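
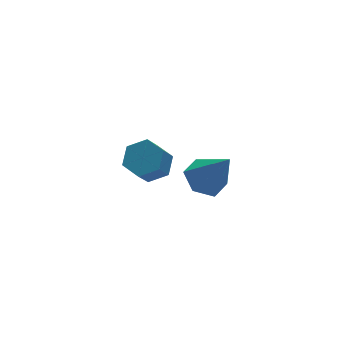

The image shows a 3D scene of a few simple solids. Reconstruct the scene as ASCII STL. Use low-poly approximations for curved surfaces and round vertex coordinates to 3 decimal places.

solid 
facet normal -0.293 0.437 -0.851
outer loop
vertex 0.349 -1.225 -2.316
vertex -0.39 -0.973 -1.932
vertex 0.311 -0.458 -1.909
endloop
endfacet
facet normal 0.996 0.002 0.089
outer loop
vertex 0.349 -1.225 -2.316
vertex 0.311 -0.458 -1.909
vertex 0.17 -1.807 -0.308
endloop
endfacet
facet normal -0.293 0.436 -0.851
outer loop
vertex 0.311 -0.458 -1.909
vertex -0.39 -0.973 -1.932
vertex -0.428 -0.205 -1.525
endloop
endfacet
facet normal 0.517 0.632 0.578
outer loop
vertex 0.311 -0.458 -1.909
vertex -0.428 -0.205 -1.525
vertex 0.17 -1.807 -0.308
endloop
endfacet
facet normal -0.292 0.436 -0.851
outer loop
vertex -0.428 -0.205 -1.525
vertex -0.39 -0.973 -1.932
vertex -1.129 -0.721 -1.549
endloop
endfacet
facet normal -0.373 0.469 0.801
outer loop
vertex -0.428 -0.205 -1.525
vertex -1.129 -0.721 -1.549
vertex 0.17 -1.807 -0.308
endloop
endfacet
facet normal -0.292 0.436 -0.851
outer loop
vertex -1.129 -0.721 -1.549
vertex -0.39 -0.973 -1.932
vertex -1.09 -1.489 -1.956
endloop
endfacet
facet normal -0.781 -0.323 0.535
outer loop
vertex -1.129 -0.721 -1.549
vertex -1.09 -1.489 -1.956
vertex 0.17 -1.807 -0.308
endloop
endfacet
facet normal -0.293 0.437 -0.850
outer loop
vertex -1.09 -1.489 -1.956
vertex -0.39 -0.973 -1.932
vertex -0.351 -1.741 -2.34
endloop
endfacet
facet normal -0.301 -0.953 0.046
outer loop
vertex -1.09 -1.489 -1.956
vertex -0.351 -1.741 -2.34
vertex 0.17 -1.807 -0.308
endloop
endfacet
facet normal -0.293 0.437 -0.850
outer loop
vertex -0.351 -1.741 -2.34
vertex -0.39 -0.973 -1.932
vertex 0.349 -1.225 -2.316
endloop
endfacet
facet normal 0.588 -0.789 -0.176
outer loop
vertex -0.351 -1.741 -2.34
vertex 0.349 -1.225 -2.316
vertex 0.17 -1.807 -0.308
endloop
endfacet
facet normal 0.468 0.378 -0.799
outer loop
vertex -2.656 -3.537 2.4
vertex -3.309 -3.365 2.099
vertex -2.962 -2.877 2.533
endloop
endfacet
facet normal 0.781 0.247 0.573
outer loop
vertex -2.656 -3.537 2.4
vertex -2.962 -2.877 2.533
vertex -3.137 -3.927 3.223
endloop
endfacet
facet normal 0.781 0.247 0.574
outer loop
vertex -3.137 -3.927 3.223
vertex -2.962 -2.877 2.533
vertex -3.444 -3.266 3.356
endloop
endfacet
facet normal -0.468 -0.378 0.799
outer loop
vertex -3.137 -3.927 3.223
vertex -3.444 -3.266 3.356
vertex -3.791 -3.755 2.921
endloop
endfacet
facet normal 0.467 0.378 -0.799
outer loop
vertex -2.962 -2.877 2.533
vertex -3.309 -3.365 2.099
vertex -3.616 -2.705 2.232
endloop
endfacet
facet normal 0.032 0.896 0.442
outer loop
vertex -2.962 -2.877 2.533
vertex -3.616 -2.705 2.232
vertex -3.444 -3.266 3.356
endloop
endfacet
facet normal 0.031 0.896 0.443
outer loop
vertex -3.444 -3.266 3.356
vertex -3.616 -2.705 2.232
vertex -4.097 -3.095 3.055
endloop
endfacet
facet normal -0.467 -0.379 0.799
outer loop
vertex -3.444 -3.266 3.356
vertex -4.097 -3.095 3.055
vertex -3.791 -3.755 2.921
endloop
endfacet
facet normal 0.468 0.379 -0.798
outer loop
vertex -3.616 -2.705 2.232
vertex -3.309 -3.365 2.099
vertex -3.963 -3.193 1.797
endloop
endfacet
facet normal -0.749 0.649 -0.130
outer loop
vertex -3.616 -2.705 2.232
vertex -3.963 -3.193 1.797
vertex -4.097 -3.095 3.055
endloop
endfacet
facet normal -0.749 0.649 -0.130
outer loop
vertex -4.097 -3.095 3.055
vertex -3.963 -3.193 1.797
vertex -4.444 -3.583 2.62
endloop
endfacet
facet normal -0.468 -0.379 0.798
outer loop
vertex -4.097 -3.095 3.055
vertex -4.444 -3.583 2.62
vertex -3.791 -3.755 2.921
endloop
endfacet
facet normal 0.468 0.378 -0.799
outer loop
vertex -3.963 -3.193 1.797
vertex -3.309 -3.365 2.099
vertex -3.656 -3.854 1.664
endloop
endfacet
facet normal -0.781 -0.247 -0.574
outer loop
vertex -3.963 -3.193 1.797
vertex -3.656 -3.854 1.664
vertex -4.444 -3.583 2.62
endloop
endfacet
facet normal -0.781 -0.246 -0.574
outer loop
vertex -4.444 -3.583 2.62
vertex -3.656 -3.854 1.664
vertex -4.138 -4.243 2.487
endloop
endfacet
facet normal -0.468 -0.378 0.799
outer loop
vertex -4.444 -3.583 2.62
vertex -4.138 -4.243 2.487
vertex -3.791 -3.755 2.921
endloop
endfacet
facet normal 0.467 0.379 -0.799
outer loop
vertex -3.656 -3.854 1.664
vertex -3.309 -3.365 2.099
vertex -3.003 -4.025 1.965
endloop
endfacet
facet normal -0.031 -0.897 -0.442
outer loop
vertex -3.656 -3.854 1.664
vertex -3.003 -4.025 1.965
vertex -4.138 -4.243 2.487
endloop
endfacet
facet normal -0.032 -0.896 -0.443
outer loop
vertex -4.138 -4.243 2.487
vertex -3.003 -4.025 1.965
vertex -3.484 -4.415 2.788
endloop
endfacet
facet normal -0.467 -0.378 0.799
outer loop
vertex -4.138 -4.243 2.487
vertex -3.484 -4.415 2.788
vertex -3.791 -3.755 2.921
endloop
endfacet
facet normal 0.468 0.379 -0.798
outer loop
vertex -3.003 -4.025 1.965
vertex -3.309 -3.365 2.099
vertex -2.656 -3.537 2.4
endloop
endfacet
facet normal 0.749 -0.649 0.130
outer loop
vertex -3.003 -4.025 1.965
vertex -2.656 -3.537 2.4
vertex -3.484 -4.415 2.788
endloop
endfacet
facet normal 0.749 -0.649 0.130
outer loop
vertex -3.484 -4.415 2.788
vertex -2.656 -3.537 2.4
vertex -3.137 -3.927 3.223
endloop
endfacet
facet normal -0.468 -0.379 0.798
outer loop
vertex -3.484 -4.415 2.788
vertex -3.137 -3.927 3.223
vertex -3.791 -3.755 2.921
endloop
endfacet

endsolid


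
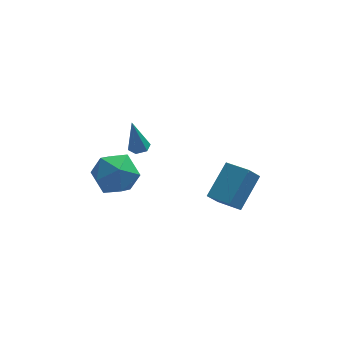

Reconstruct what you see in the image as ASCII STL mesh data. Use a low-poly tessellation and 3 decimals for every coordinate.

solid 
facet normal -0.482 0.815 -0.321
outer loop
vertex -2.397 1.38 -3.709
vertex -3.34 1.115 -2.965
vertex -2.416 1.82 -2.561
endloop
endfacet
facet normal 0.225 0.911 -0.345
outer loop
vertex -2.397 1.38 -3.709
vertex -2.416 1.82 -2.561
vertex -1.369 1.382 -3.034
endloop
endfacet
facet normal 0.501 0.404 -0.765
outer loop
vertex -2.397 1.38 -3.709
vertex -1.369 1.382 -3.034
vertex -1.645 0.406 -3.731
endloop
endfacet
facet normal -0.035 -0.004 -0.999
outer loop
vertex -2.397 1.38 -3.709
vertex -1.645 0.406 -3.731
vertex -2.864 0.241 -3.688
endloop
endfacet
facet normal -0.642 0.250 -0.725
outer loop
vertex -2.397 1.38 -3.709
vertex -2.864 0.241 -3.688
vertex -3.34 1.115 -2.965
endloop
endfacet
facet normal 0.483 0.818 0.313
outer loop
vertex -1.369 1.382 -3.034
vertex -2.416 1.82 -2.561
vertex -1.676 1.119 -1.872
endloop
endfacet
facet normal -0.660 0.663 0.353
outer loop
vertex -2.416 1.82 -2.561
vertex -3.34 1.115 -2.965
vertex -2.895 0.954 -1.829
endloop
endfacet
facet normal -0.920 -0.253 -0.300
outer loop
vertex -3.34 1.115 -2.965
vertex -2.864 0.241 -3.688
vertex -3.171 -0.022 -2.526
endloop
endfacet
facet normal 0.064 -0.665 -0.745
outer loop
vertex -2.864 0.241 -3.688
vertex -1.645 0.406 -3.731
vertex -2.124 -0.46 -2.999
endloop
endfacet
facet normal 0.931 -0.003 -0.365
outer loop
vertex -1.645 0.406 -3.731
vertex -1.369 1.382 -3.034
vertex -1.2 0.245 -2.595
endloop
endfacet
facet normal 0.035 0.004 0.999
outer loop
vertex -2.143 -0.02 -1.851
vertex -1.676 1.119 -1.872
vertex -2.895 0.954 -1.829
endloop
endfacet
facet normal -0.501 -0.404 0.765
outer loop
vertex -2.143 -0.02 -1.851
vertex -2.895 0.954 -1.829
vertex -3.171 -0.022 -2.526
endloop
endfacet
facet normal -0.225 -0.911 0.345
outer loop
vertex -2.143 -0.02 -1.851
vertex -3.171 -0.022 -2.526
vertex -2.124 -0.46 -2.999
endloop
endfacet
facet normal 0.482 -0.815 0.321
outer loop
vertex -2.143 -0.02 -1.851
vertex -2.124 -0.46 -2.999
vertex -1.2 0.245 -2.595
endloop
endfacet
facet normal 0.642 -0.250 0.725
outer loop
vertex -2.143 -0.02 -1.851
vertex -1.2 0.245 -2.595
vertex -1.676 1.119 -1.872
endloop
endfacet
facet normal -0.064 0.665 0.745
outer loop
vertex -2.895 0.954 -1.829
vertex -1.676 1.119 -1.872
vertex -2.416 1.82 -2.561
endloop
endfacet
facet normal -0.931 0.003 0.365
outer loop
vertex -3.171 -0.022 -2.526
vertex -2.895 0.954 -1.829
vertex -3.34 1.115 -2.965
endloop
endfacet
facet normal -0.483 -0.818 -0.313
outer loop
vertex -2.124 -0.46 -2.999
vertex -3.171 -0.022 -2.526
vertex -2.864 0.241 -3.688
endloop
endfacet
facet normal 0.660 -0.663 -0.353
outer loop
vertex -1.2 0.245 -2.595
vertex -2.124 -0.46 -2.999
vertex -1.645 0.406 -3.731
endloop
endfacet
facet normal 0.920 0.253 0.300
outer loop
vertex -1.676 1.119 -1.872
vertex -1.2 0.245 -2.595
vertex -1.369 1.382 -3.034
endloop
endfacet
facet normal -0.647 0.736 -0.201
outer loop
vertex 2.643 0.325 -2.199
vertex 3.18 0.592 -2.949
vertex 1.621 -0.891 -3.364
endloop
endfacet
facet normal -0.559 -0.278 0.781
outer loop
vertex 2.5 -1.892 -3.091
vertex 2.643 0.325 -2.199
vertex 1.621 -0.891 -3.364
endloop
endfacet
facet normal -0.647 0.736 -0.200
outer loop
vertex 1.621 -0.891 -3.364
vertex 3.18 0.592 -2.949
vertex 2.157 -0.624 -4.114
endloop
endfacet
facet normal -0.519 -0.617 -0.591
outer loop
vertex 2.157 -0.624 -4.114
vertex 2.5 -1.892 -3.091
vertex 1.621 -0.891 -3.364
endloop
endfacet
facet normal 0.519 0.617 0.591
outer loop
vertex 2.643 0.325 -2.199
vertex 4.059 -0.409 -2.676
vertex 3.18 0.592 -2.949
endloop
endfacet
facet normal -0.559 -0.278 0.781
outer loop
vertex 3.523 -0.676 -1.926
vertex 2.643 0.325 -2.199
vertex 2.5 -1.892 -3.091
endloop
endfacet
facet normal 0.519 0.618 0.591
outer loop
vertex 3.523 -0.676 -1.926
vertex 4.059 -0.409 -2.676
vertex 2.643 0.325 -2.199
endloop
endfacet
facet normal 0.559 0.278 -0.781
outer loop
vertex 3.18 0.592 -2.949
vertex 4.059 -0.409 -2.676
vertex 2.157 -0.624 -4.114
endloop
endfacet
facet normal -0.519 -0.617 -0.591
outer loop
vertex 3.037 -1.625 -3.841
vertex 2.5 -1.892 -3.091
vertex 2.157 -0.624 -4.114
endloop
endfacet
facet normal 0.559 0.278 -0.781
outer loop
vertex 2.157 -0.624 -4.114
vertex 4.059 -0.409 -2.676
vertex 3.037 -1.625 -3.841
endloop
endfacet
facet normal 0.646 -0.736 0.201
outer loop
vertex 3.037 -1.625 -3.841
vertex 3.523 -0.676 -1.926
vertex 2.5 -1.892 -3.091
endloop
endfacet
facet normal 0.647 -0.736 0.200
outer loop
vertex 4.059 -0.409 -2.676
vertex 3.523 -0.676 -1.926
vertex 3.037 -1.625 -3.841
endloop
endfacet
facet normal 0.177 -0.023 -0.984
outer loop
vertex -0.833 0.79 -1.417
vertex -1.134 1.209 -1.481
vertex -0.625 1.266 -1.391
endloop
endfacet
facet normal 0.828 -0.384 0.408
outer loop
vertex -0.833 0.79 -1.417
vertex -0.625 1.266 -1.391
vertex -1.446 1.251 0.261
endloop
endfacet
facet normal 0.177 -0.023 -0.984
outer loop
vertex -0.625 1.266 -1.391
vertex -1.134 1.209 -1.481
vertex -0.926 1.685 -1.455
endloop
endfacet
facet normal 0.728 0.579 0.367
outer loop
vertex -0.625 1.266 -1.391
vertex -0.926 1.685 -1.455
vertex -1.446 1.251 0.261
endloop
endfacet
facet normal 0.177 -0.023 -0.984
outer loop
vertex -0.926 1.685 -1.455
vertex -1.134 1.209 -1.481
vertex -1.435 1.629 -1.545
endloop
endfacet
facet normal -0.142 0.969 0.202
outer loop
vertex -0.926 1.685 -1.455
vertex -1.435 1.629 -1.545
vertex -1.446 1.251 0.261
endloop
endfacet
facet normal 0.177 -0.023 -0.984
outer loop
vertex -1.435 1.629 -1.545
vertex -1.134 1.209 -1.481
vertex -1.643 1.153 -1.571
endloop
endfacet
facet normal -0.915 0.396 0.077
outer loop
vertex -1.435 1.629 -1.545
vertex -1.643 1.153 -1.571
vertex -1.446 1.251 0.261
endloop
endfacet
facet normal 0.177 -0.024 -0.984
outer loop
vertex -1.643 1.153 -1.571
vertex -1.134 1.209 -1.481
vertex -1.343 0.734 -1.507
endloop
endfacet
facet normal -0.816 -0.566 0.118
outer loop
vertex -1.643 1.153 -1.571
vertex -1.343 0.734 -1.507
vertex -1.446 1.251 0.261
endloop
endfacet
facet normal 0.176 -0.024 -0.984
outer loop
vertex -1.343 0.734 -1.507
vertex -1.134 1.209 -1.481
vertex -0.833 0.79 -1.417
endloop
endfacet
facet normal 0.055 -0.957 0.283
outer loop
vertex -1.343 0.734 -1.507
vertex -0.833 0.79 -1.417
vertex -1.446 1.251 0.261
endloop
endfacet

endsolid


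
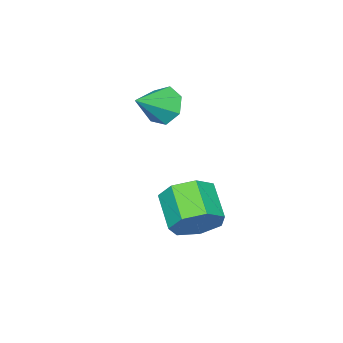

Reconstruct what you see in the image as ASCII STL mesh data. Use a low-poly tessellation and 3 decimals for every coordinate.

solid 
facet normal -0.850 0.157 -0.503
outer loop
vertex -2.873 0.299 1.006
vertex -3.331 -0.176 1.632
vertex -3.156 0.716 1.614
endloop
endfacet
facet normal 0.734 0.669 -0.117
outer loop
vertex -2.873 0.299 1.006
vertex -3.156 0.716 1.614
vertex -1.989 -0.424 2.428
endloop
endfacet
facet normal -0.850 0.157 -0.504
outer loop
vertex -3.156 0.716 1.614
vertex -3.331 -0.176 1.632
vertex -3.571 0.462 2.235
endloop
endfacet
facet normal 0.357 0.757 0.548
outer loop
vertex -3.156 0.716 1.614
vertex -3.571 0.462 2.235
vertex -1.989 -0.424 2.428
endloop
endfacet
facet normal -0.850 0.156 -0.504
outer loop
vertex -3.571 0.462 2.235
vertex -3.331 -0.176 1.632
vertex -3.806 -0.273 2.403
endloop
endfacet
facet normal 0.005 0.221 0.975
outer loop
vertex -3.571 0.462 2.235
vertex -3.806 -0.273 2.403
vertex -1.989 -0.424 2.428
endloop
endfacet
facet normal -0.850 0.156 -0.504
outer loop
vertex -3.806 -0.273 2.403
vertex -3.331 -0.176 1.632
vertex -3.683 -0.935 1.99
endloop
endfacet
facet normal -0.056 -0.536 0.842
outer loop
vertex -3.806 -0.273 2.403
vertex -3.683 -0.935 1.99
vertex -1.989 -0.424 2.428
endloop
endfacet
facet normal -0.850 0.157 -0.503
outer loop
vertex -3.683 -0.935 1.99
vertex -3.331 -0.176 1.632
vertex -3.296 -1.026 1.308
endloop
endfacet
facet normal 0.220 -0.943 0.250
outer loop
vertex -3.683 -0.935 1.99
vertex -3.296 -1.026 1.308
vertex -1.989 -0.424 2.428
endloop
endfacet
facet normal -0.850 0.157 -0.504
outer loop
vertex -3.296 -1.026 1.308
vertex -3.331 -0.176 1.632
vertex -2.935 -0.477 0.87
endloop
endfacet
facet normal 0.625 -0.695 -0.356
outer loop
vertex -3.296 -1.026 1.308
vertex -2.935 -0.477 0.87
vertex -1.989 -0.424 2.428
endloop
endfacet
facet normal -0.850 0.156 -0.503
outer loop
vertex -2.935 -0.477 0.87
vertex -3.331 -0.176 1.632
vertex -2.873 0.299 1.006
endloop
endfacet
facet normal 0.854 0.023 -0.519
outer loop
vertex -2.935 -0.477 0.87
vertex -2.873 0.299 1.006
vertex -1.989 -0.424 2.428
endloop
endfacet
facet normal 0.503 0.702 -0.505
outer loop
vertex -0.81 2.09 -2.778
vertex -1.67 2.726 -2.751
vertex -0.868 2.658 -2.046
endloop
endfacet
facet normal 0.862 -0.365 0.352
outer loop
vertex -0.81 2.09 -2.778
vertex -0.868 2.658 -2.046
vertex -1.65 0.918 -1.936
endloop
endfacet
facet normal 0.862 -0.365 0.352
outer loop
vertex -1.65 0.918 -1.936
vertex -0.868 2.658 -2.046
vertex -1.709 1.486 -1.203
endloop
endfacet
facet normal -0.503 -0.702 0.504
outer loop
vertex -1.65 0.918 -1.936
vertex -1.709 1.486 -1.203
vertex -2.51 1.554 -1.909
endloop
endfacet
facet normal 0.503 0.702 -0.505
outer loop
vertex -0.868 2.658 -2.046
vertex -1.67 2.726 -2.751
vertex -1.53 3.277 -1.845
endloop
endfacet
facet normal 0.488 0.251 0.836
outer loop
vertex -0.868 2.658 -2.046
vertex -1.53 3.277 -1.845
vertex -1.709 1.486 -1.203
endloop
endfacet
facet normal 0.487 0.251 0.836
outer loop
vertex -1.709 1.486 -1.203
vertex -1.53 3.277 -1.845
vertex -2.371 2.105 -1.003
endloop
endfacet
facet normal -0.504 -0.702 0.504
outer loop
vertex -1.709 1.486 -1.203
vertex -2.371 2.105 -1.003
vertex -2.51 1.554 -1.909
endloop
endfacet
facet normal 0.503 0.702 -0.505
outer loop
vertex -1.53 3.277 -1.845
vertex -1.67 2.726 -2.751
vertex -2.297 3.481 -2.326
endloop
endfacet
facet normal -0.253 0.678 0.691
outer loop
vertex -1.53 3.277 -1.845
vertex -2.297 3.481 -2.326
vertex -2.371 2.105 -1.003
endloop
endfacet
facet normal -0.252 0.678 0.691
outer loop
vertex -2.371 2.105 -1.003
vertex -2.297 3.481 -2.326
vertex -3.138 2.31 -1.484
endloop
endfacet
facet normal -0.504 -0.702 0.504
outer loop
vertex -2.371 2.105 -1.003
vertex -3.138 2.31 -1.484
vertex -2.51 1.554 -1.909
endloop
endfacet
facet normal 0.504 0.702 -0.504
outer loop
vertex -2.297 3.481 -2.326
vertex -1.67 2.726 -2.751
vertex -2.592 3.117 -3.128
endloop
endfacet
facet normal -0.803 0.595 0.025
outer loop
vertex -2.297 3.481 -2.326
vertex -2.592 3.117 -3.128
vertex -3.138 2.31 -1.484
endloop
endfacet
facet normal -0.804 0.594 0.024
outer loop
vertex -3.138 2.31 -1.484
vertex -2.592 3.117 -3.128
vertex -3.432 1.945 -2.286
endloop
endfacet
facet normal -0.504 -0.702 0.504
outer loop
vertex -3.138 2.31 -1.484
vertex -3.432 1.945 -2.286
vertex -2.51 1.554 -1.909
endloop
endfacet
facet normal 0.504 0.702 -0.504
outer loop
vertex -2.592 3.117 -3.128
vertex -1.67 2.726 -2.751
vertex -2.192 2.458 -3.646
endloop
endfacet
facet normal -0.749 0.063 -0.659
outer loop
vertex -2.592 3.117 -3.128
vertex -2.192 2.458 -3.646
vertex -3.432 1.945 -2.286
endloop
endfacet
facet normal -0.749 0.064 -0.659
outer loop
vertex -3.432 1.945 -2.286
vertex -2.192 2.458 -3.646
vertex -3.033 1.286 -2.803
endloop
endfacet
facet normal -0.504 -0.701 0.505
outer loop
vertex -3.432 1.945 -2.286
vertex -3.033 1.286 -2.803
vertex -2.51 1.554 -1.909
endloop
endfacet
facet normal 0.504 0.702 -0.504
outer loop
vertex -2.192 2.458 -3.646
vertex -1.67 2.726 -2.751
vertex -1.399 2.001 -3.49
endloop
endfacet
facet normal -0.130 -0.516 -0.847
outer loop
vertex -2.192 2.458 -3.646
vertex -1.399 2.001 -3.49
vertex -3.033 1.286 -2.803
endloop
endfacet
facet normal -0.131 -0.515 -0.847
outer loop
vertex -3.033 1.286 -2.803
vertex -1.399 2.001 -3.49
vertex -2.24 0.829 -2.648
endloop
endfacet
facet normal -0.503 -0.702 0.505
outer loop
vertex -3.033 1.286 -2.803
vertex -2.24 0.829 -2.648
vertex -2.51 1.554 -1.909
endloop
endfacet
facet normal 0.503 0.702 -0.504
outer loop
vertex -1.399 2.001 -3.49
vertex -1.67 2.726 -2.751
vertex -0.81 2.09 -2.778
endloop
endfacet
facet normal 0.586 -0.706 -0.397
outer loop
vertex -1.399 2.001 -3.49
vertex -0.81 2.09 -2.778
vertex -2.24 0.829 -2.648
endloop
endfacet
facet normal 0.586 -0.706 -0.398
outer loop
vertex -2.24 0.829 -2.648
vertex -0.81 2.09 -2.778
vertex -1.65 0.918 -1.936
endloop
endfacet
facet normal -0.503 -0.702 0.505
outer loop
vertex -2.24 0.829 -2.648
vertex -1.65 0.918 -1.936
vertex -2.51 1.554 -1.909
endloop
endfacet

endsolid


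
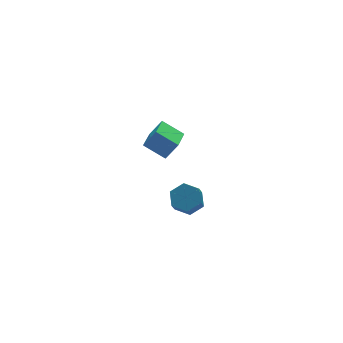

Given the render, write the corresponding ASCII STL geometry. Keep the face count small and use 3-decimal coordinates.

solid 
facet normal 0.381 0.511 -0.771
outer loop
vertex 1.067 -3.738 -2.32
vertex 0.529 -3.1 -2.163
vertex 1.294 -3.111 -1.792
endloop
endfacet
facet normal 0.885 -0.442 0.144
outer loop
vertex 1.067 -3.738 -2.32
vertex 1.294 -3.111 -1.792
vertex 0.53 -4.459 -1.234
endloop
endfacet
facet normal 0.885 -0.442 0.145
outer loop
vertex 0.53 -4.459 -1.234
vertex 1.294 -3.111 -1.792
vertex 0.756 -3.832 -0.706
endloop
endfacet
facet normal -0.382 -0.511 0.770
outer loop
vertex 0.53 -4.459 -1.234
vertex 0.756 -3.832 -0.706
vertex -0.009 -3.82 -1.077
endloop
endfacet
facet normal 0.381 0.511 -0.770
outer loop
vertex 1.294 -3.111 -1.792
vertex 0.529 -3.1 -2.163
vertex 0.755 -2.473 -1.635
endloop
endfacet
facet normal 0.673 0.418 0.611
outer loop
vertex 1.294 -3.111 -1.792
vertex 0.755 -2.473 -1.635
vertex 0.756 -3.832 -0.706
endloop
endfacet
facet normal 0.673 0.418 0.611
outer loop
vertex 0.756 -3.832 -0.706
vertex 0.755 -2.473 -1.635
vertex 0.217 -3.194 -0.549
endloop
endfacet
facet normal -0.381 -0.512 0.770
outer loop
vertex 0.756 -3.832 -0.706
vertex 0.217 -3.194 -0.549
vertex -0.009 -3.82 -1.077
endloop
endfacet
facet normal 0.382 0.511 -0.770
outer loop
vertex 0.755 -2.473 -1.635
vertex 0.529 -3.1 -2.163
vertex -0.01 -2.461 -2.006
endloop
endfacet
facet normal -0.212 0.859 0.465
outer loop
vertex 0.755 -2.473 -1.635
vertex -0.01 -2.461 -2.006
vertex 0.217 -3.194 -0.549
endloop
endfacet
facet normal -0.212 0.859 0.465
outer loop
vertex 0.217 -3.194 -0.549
vertex -0.01 -2.461 -2.006
vertex -0.547 -3.182 -0.92
endloop
endfacet
facet normal -0.382 -0.511 0.770
outer loop
vertex 0.217 -3.194 -0.549
vertex -0.547 -3.182 -0.92
vertex -0.009 -3.82 -1.077
endloop
endfacet
facet normal 0.382 0.511 -0.770
outer loop
vertex -0.01 -2.461 -2.006
vertex 0.529 -3.1 -2.163
vertex -0.236 -3.088 -2.534
endloop
endfacet
facet normal -0.886 0.441 -0.145
outer loop
vertex -0.01 -2.461 -2.006
vertex -0.236 -3.088 -2.534
vertex -0.547 -3.182 -0.92
endloop
endfacet
facet normal -0.885 0.442 -0.145
outer loop
vertex -0.547 -3.182 -0.92
vertex -0.236 -3.088 -2.534
vertex -0.774 -3.809 -1.448
endloop
endfacet
facet normal -0.381 -0.511 0.771
outer loop
vertex -0.547 -3.182 -0.92
vertex -0.774 -3.809 -1.448
vertex -0.009 -3.82 -1.077
endloop
endfacet
facet normal 0.381 0.512 -0.770
outer loop
vertex -0.236 -3.088 -2.534
vertex 0.529 -3.1 -2.163
vertex 0.303 -3.726 -2.691
endloop
endfacet
facet normal -0.673 -0.418 -0.611
outer loop
vertex -0.236 -3.088 -2.534
vertex 0.303 -3.726 -2.691
vertex -0.774 -3.809 -1.448
endloop
endfacet
facet normal -0.673 -0.418 -0.611
outer loop
vertex -0.774 -3.809 -1.448
vertex 0.303 -3.726 -2.691
vertex -0.235 -4.447 -1.605
endloop
endfacet
facet normal -0.381 -0.511 0.770
outer loop
vertex -0.774 -3.809 -1.448
vertex -0.235 -4.447 -1.605
vertex -0.009 -3.82 -1.077
endloop
endfacet
facet normal 0.382 0.511 -0.770
outer loop
vertex 0.303 -3.726 -2.691
vertex 0.529 -3.1 -2.163
vertex 1.067 -3.738 -2.32
endloop
endfacet
facet normal 0.212 -0.859 -0.465
outer loop
vertex 0.303 -3.726 -2.691
vertex 1.067 -3.738 -2.32
vertex -0.235 -4.447 -1.605
endloop
endfacet
facet normal 0.212 -0.859 -0.465
outer loop
vertex -0.235 -4.447 -1.605
vertex 1.067 -3.738 -2.32
vertex 0.53 -4.459 -1.234
endloop
endfacet
facet normal -0.382 -0.511 0.770
outer loop
vertex -0.235 -4.447 -1.605
vertex 0.53 -4.459 -1.234
vertex -0.009 -3.82 -1.077
endloop
endfacet
facet normal -0.540 0.164 -0.826
outer loop
vertex 0.946 2.915 -2.44
vertex 1.953 4.198 -2.843
vertex 1.809 2.003 -3.185
endloop
endfacet
facet normal -0.600 -0.763 0.239
outer loop
vertex 2.467 1.802 -2.177
vertex 0.946 2.915 -2.44
vertex 1.809 2.003 -3.185
endloop
endfacet
facet normal -0.539 0.164 -0.826
outer loop
vertex 1.809 2.003 -3.185
vertex 1.953 4.198 -2.843
vertex 2.817 3.286 -3.588
endloop
endfacet
facet normal 0.591 -0.625 -0.510
outer loop
vertex 2.817 3.286 -3.588
vertex 2.467 1.802 -2.177
vertex 1.809 2.003 -3.185
endloop
endfacet
facet normal -0.591 0.624 0.510
outer loop
vertex 0.946 2.915 -2.44
vertex 2.611 3.997 -1.835
vertex 1.953 4.198 -2.843
endloop
endfacet
facet normal -0.600 -0.764 0.239
outer loop
vertex 1.603 2.714 -1.432
vertex 0.946 2.915 -2.44
vertex 2.467 1.802 -2.177
endloop
endfacet
facet normal -0.591 0.625 0.510
outer loop
vertex 1.603 2.714 -1.432
vertex 2.611 3.997 -1.835
vertex 0.946 2.915 -2.44
endloop
endfacet
facet normal 0.600 0.764 -0.239
outer loop
vertex 1.953 4.198 -2.843
vertex 2.611 3.997 -1.835
vertex 2.817 3.286 -3.588
endloop
endfacet
facet normal 0.592 -0.624 -0.510
outer loop
vertex 3.474 3.085 -2.58
vertex 2.467 1.802 -2.177
vertex 2.817 3.286 -3.588
endloop
endfacet
facet normal 0.600 0.763 -0.239
outer loop
vertex 2.817 3.286 -3.588
vertex 2.611 3.997 -1.835
vertex 3.474 3.085 -2.58
endloop
endfacet
facet normal 0.539 -0.164 0.826
outer loop
vertex 3.474 3.085 -2.58
vertex 1.603 2.714 -1.432
vertex 2.467 1.802 -2.177
endloop
endfacet
facet normal 0.539 -0.164 0.826
outer loop
vertex 2.611 3.997 -1.835
vertex 1.603 2.714 -1.432
vertex 3.474 3.085 -2.58
endloop
endfacet

endsolid


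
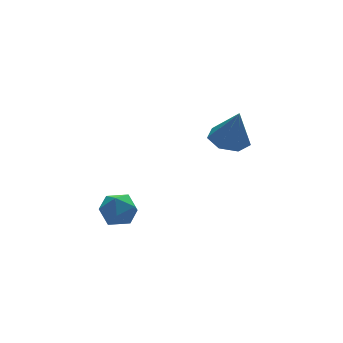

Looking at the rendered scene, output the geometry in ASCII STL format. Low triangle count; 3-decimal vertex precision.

solid 
facet normal -0.111 0.263 -0.959
outer loop
vertex 4.574 2.31 1.919
vertex 3.55 2.14 1.991
vertex 4.075 3.019 2.171
endloop
endfacet
facet normal 0.794 0.395 0.462
outer loop
vertex 4.574 2.31 1.919
vertex 4.075 3.019 2.171
vertex 3.77 1.62 3.889
endloop
endfacet
facet normal -0.112 0.263 -0.958
outer loop
vertex 4.075 3.019 2.171
vertex 3.55 2.14 1.991
vertex 3.182 3.066 2.288
endloop
endfacet
facet normal 0.124 0.759 0.640
outer loop
vertex 4.075 3.019 2.171
vertex 3.182 3.066 2.288
vertex 3.77 1.62 3.889
endloop
endfacet
facet normal -0.111 0.263 -0.958
outer loop
vertex 3.182 3.066 2.288
vertex 3.55 2.14 1.991
vertex 2.565 2.416 2.181
endloop
endfacet
facet normal -0.605 0.468 0.645
outer loop
vertex 3.182 3.066 2.288
vertex 2.565 2.416 2.181
vertex 3.77 1.62 3.889
endloop
endfacet
facet normal -0.111 0.263 -0.958
outer loop
vertex 2.565 2.416 2.181
vertex 3.55 2.14 1.991
vertex 2.691 1.557 1.931
endloop
endfacet
facet normal -0.842 -0.261 0.472
outer loop
vertex 2.565 2.416 2.181
vertex 2.691 1.557 1.931
vertex 3.77 1.62 3.889
endloop
endfacet
facet normal -0.111 0.262 -0.959
outer loop
vertex 2.691 1.557 1.931
vertex 3.55 2.14 1.991
vertex 3.463 1.138 1.727
endloop
endfacet
facet normal -0.409 -0.877 0.254
outer loop
vertex 2.691 1.557 1.931
vertex 3.463 1.138 1.727
vertex 3.77 1.62 3.889
endloop
endfacet
facet normal -0.112 0.262 -0.959
outer loop
vertex 3.463 1.138 1.727
vertex 3.55 2.14 1.991
vertex 4.301 1.473 1.721
endloop
endfacet
facet normal 0.368 -0.917 0.152
outer loop
vertex 3.463 1.138 1.727
vertex 4.301 1.473 1.721
vertex 3.77 1.62 3.889
endloop
endfacet
facet normal -0.111 0.263 -0.958
outer loop
vertex 4.301 1.473 1.721
vertex 3.55 2.14 1.991
vertex 4.574 2.31 1.919
endloop
endfacet
facet normal 0.903 -0.353 0.245
outer loop
vertex 4.301 1.473 1.721
vertex 4.574 2.31 1.919
vertex 3.77 1.62 3.889
endloop
endfacet
facet normal 0.113 0.411 0.905
outer loop
vertex -2.258 2.995 -0.561
vertex -2.243 2.085 -0.15
vertex -1.391 2.511 -0.45
endloop
endfacet
facet normal 0.407 0.821 0.400
outer loop
vertex -2.258 2.995 -0.561
vertex -1.391 2.511 -0.45
vertex -1.578 3.014 -1.293
endloop
endfacet
facet normal -0.102 0.992 -0.069
outer loop
vertex -2.258 2.995 -0.561
vertex -1.578 3.014 -1.293
vertex -2.546 2.899 -1.513
endloop
endfacet
facet normal -0.711 0.688 0.146
outer loop
vertex -2.258 2.995 -0.561
vertex -2.546 2.899 -1.513
vertex -2.957 2.325 -0.806
endloop
endfacet
facet normal -0.577 0.328 0.748
outer loop
vertex -2.258 2.995 -0.561
vertex -2.957 2.325 -0.806
vertex -2.243 2.085 -0.15
endloop
endfacet
facet normal 0.900 0.433 0.059
outer loop
vertex -1.578 3.014 -1.293
vertex -1.391 2.511 -0.45
vertex -1.143 2.115 -1.334
endloop
endfacet
facet normal 0.424 -0.231 0.876
outer loop
vertex -1.391 2.511 -0.45
vertex -2.243 2.085 -0.15
vertex -1.554 1.541 -0.627
endloop
endfacet
facet normal -0.694 -0.364 0.622
outer loop
vertex -2.243 2.085 -0.15
vertex -2.957 2.325 -0.806
vertex -2.522 1.426 -0.847
endloop
endfacet
facet normal -0.910 0.217 -0.353
outer loop
vertex -2.957 2.325 -0.806
vertex -2.546 2.899 -1.513
vertex -2.709 1.929 -1.69
endloop
endfacet
facet normal 0.075 0.709 -0.701
outer loop
vertex -2.546 2.899 -1.513
vertex -1.578 3.014 -1.293
vertex -1.857 2.355 -1.99
endloop
endfacet
facet normal 0.711 -0.688 -0.146
outer loop
vertex -1.842 1.445 -1.579
vertex -1.143 2.115 -1.334
vertex -1.554 1.541 -0.627
endloop
endfacet
facet normal 0.102 -0.992 0.069
outer loop
vertex -1.842 1.445 -1.579
vertex -1.554 1.541 -0.627
vertex -2.522 1.426 -0.847
endloop
endfacet
facet normal -0.407 -0.821 -0.400
outer loop
vertex -1.842 1.445 -1.579
vertex -2.522 1.426 -0.847
vertex -2.709 1.929 -1.69
endloop
endfacet
facet normal -0.113 -0.411 -0.905
outer loop
vertex -1.842 1.445 -1.579
vertex -2.709 1.929 -1.69
vertex -1.857 2.355 -1.99
endloop
endfacet
facet normal 0.577 -0.328 -0.748
outer loop
vertex -1.842 1.445 -1.579
vertex -1.857 2.355 -1.99
vertex -1.143 2.115 -1.334
endloop
endfacet
facet normal 0.910 -0.217 0.353
outer loop
vertex -1.554 1.541 -0.627
vertex -1.143 2.115 -1.334
vertex -1.391 2.511 -0.45
endloop
endfacet
facet normal -0.075 -0.709 0.701
outer loop
vertex -2.522 1.426 -0.847
vertex -1.554 1.541 -0.627
vertex -2.243 2.085 -0.15
endloop
endfacet
facet normal -0.900 -0.433 -0.059
outer loop
vertex -2.709 1.929 -1.69
vertex -2.522 1.426 -0.847
vertex -2.957 2.325 -0.806
endloop
endfacet
facet normal -0.424 0.231 -0.876
outer loop
vertex -1.857 2.355 -1.99
vertex -2.709 1.929 -1.69
vertex -2.546 2.899 -1.513
endloop
endfacet
facet normal 0.694 0.364 -0.622
outer loop
vertex -1.143 2.115 -1.334
vertex -1.857 2.355 -1.99
vertex -1.578 3.014 -1.293
endloop
endfacet

endsolid


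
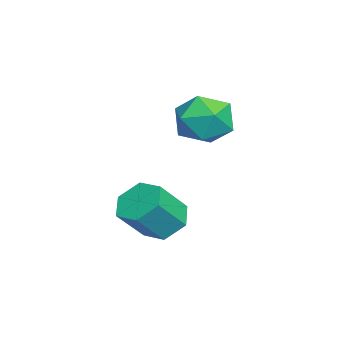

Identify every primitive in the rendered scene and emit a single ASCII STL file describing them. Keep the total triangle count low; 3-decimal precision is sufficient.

solid 
facet normal -0.736 0.579 0.350
outer loop
vertex -0.183 3.924 -0.16
vertex -0.364 3.146 0.747
vertex 0.418 4.059 0.881
endloop
endfacet
facet normal -0.242 0.970 0.014
outer loop
vertex -0.183 3.924 -0.16
vertex 0.418 4.059 0.881
vertex 0.99 4.217 -0.172
endloop
endfacet
facet normal -0.189 0.730 -0.656
outer loop
vertex -0.183 3.924 -0.16
vertex 0.99 4.217 -0.172
vertex 0.563 3.402 -0.956
endloop
endfacet
facet normal -0.650 0.192 -0.735
outer loop
vertex -0.183 3.924 -0.16
vertex 0.563 3.402 -0.956
vertex -0.274 2.74 -0.388
endloop
endfacet
facet normal -0.989 0.098 -0.113
outer loop
vertex -0.183 3.924 -0.16
vertex -0.274 2.74 -0.388
vertex -0.364 3.146 0.747
endloop
endfacet
facet normal 0.384 0.859 0.338
outer loop
vertex 0.99 4.217 -0.172
vertex 0.418 4.059 0.881
vertex 1.534 3.62 0.728
endloop
endfacet
facet normal -0.416 0.227 0.881
outer loop
vertex 0.418 4.059 0.881
vertex -0.364 3.146 0.747
vertex 0.697 2.958 1.296
endloop
endfacet
facet normal -0.824 -0.552 0.132
outer loop
vertex -0.364 3.146 0.747
vertex -0.274 2.74 -0.388
vertex 0.27 2.143 0.512
endloop
endfacet
facet normal -0.277 -0.400 -0.874
outer loop
vertex -0.274 2.74 -0.388
vertex 0.563 3.402 -0.956
vertex 0.842 2.301 -0.541
endloop
endfacet
facet normal 0.470 0.472 -0.746
outer loop
vertex 0.563 3.402 -0.956
vertex 0.99 4.217 -0.172
vertex 1.624 3.214 -0.407
endloop
endfacet
facet normal 0.650 -0.192 0.735
outer loop
vertex 1.443 2.436 0.5
vertex 1.534 3.62 0.728
vertex 0.697 2.958 1.296
endloop
endfacet
facet normal 0.189 -0.730 0.656
outer loop
vertex 1.443 2.436 0.5
vertex 0.697 2.958 1.296
vertex 0.27 2.143 0.512
endloop
endfacet
facet normal 0.242 -0.970 -0.014
outer loop
vertex 1.443 2.436 0.5
vertex 0.27 2.143 0.512
vertex 0.842 2.301 -0.541
endloop
endfacet
facet normal 0.736 -0.579 -0.350
outer loop
vertex 1.443 2.436 0.5
vertex 0.842 2.301 -0.541
vertex 1.624 3.214 -0.407
endloop
endfacet
facet normal 0.989 -0.098 0.113
outer loop
vertex 1.443 2.436 0.5
vertex 1.624 3.214 -0.407
vertex 1.534 3.62 0.728
endloop
endfacet
facet normal 0.277 0.400 0.874
outer loop
vertex 0.697 2.958 1.296
vertex 1.534 3.62 0.728
vertex 0.418 4.059 0.881
endloop
endfacet
facet normal -0.470 -0.472 0.746
outer loop
vertex 0.27 2.143 0.512
vertex 0.697 2.958 1.296
vertex -0.364 3.146 0.747
endloop
endfacet
facet normal -0.384 -0.859 -0.338
outer loop
vertex 0.842 2.301 -0.541
vertex 0.27 2.143 0.512
vertex -0.274 2.74 -0.388
endloop
endfacet
facet normal 0.416 -0.227 -0.881
outer loop
vertex 1.624 3.214 -0.407
vertex 0.842 2.301 -0.541
vertex 0.563 3.402 -0.956
endloop
endfacet
facet normal 0.824 0.552 -0.132
outer loop
vertex 1.534 3.62 0.728
vertex 1.624 3.214 -0.407
vertex 0.99 4.217 -0.172
endloop
endfacet
facet normal -0.471 0.482 -0.738
outer loop
vertex 3.656 2.126 -4.282
vertex 2.827 2.083 -3.781
vertex 3.424 2.839 -3.668
endloop
endfacet
facet normal 0.849 0.475 -0.231
outer loop
vertex 3.656 2.126 -4.282
vertex 3.424 2.839 -3.668
vertex 4.462 1.301 -3.02
endloop
endfacet
facet normal 0.849 0.476 -0.230
outer loop
vertex 4.462 1.301 -3.02
vertex 3.424 2.839 -3.668
vertex 4.229 2.014 -2.405
endloop
endfacet
facet normal 0.472 -0.482 0.738
outer loop
vertex 4.462 1.301 -3.02
vertex 4.229 2.014 -2.405
vertex 3.633 1.257 -2.519
endloop
endfacet
facet normal -0.471 0.483 -0.738
outer loop
vertex 3.424 2.839 -3.668
vertex 2.827 2.083 -3.781
vertex 2.594 2.796 -3.166
endloop
endfacet
facet normal 0.217 0.875 0.433
outer loop
vertex 3.424 2.839 -3.668
vertex 2.594 2.796 -3.166
vertex 4.229 2.014 -2.405
endloop
endfacet
facet normal 0.217 0.875 0.433
outer loop
vertex 4.229 2.014 -2.405
vertex 2.594 2.796 -3.166
vertex 3.4 1.971 -1.904
endloop
endfacet
facet normal 0.471 -0.482 0.738
outer loop
vertex 4.229 2.014 -2.405
vertex 3.4 1.971 -1.904
vertex 3.633 1.257 -2.519
endloop
endfacet
facet normal -0.472 0.482 -0.738
outer loop
vertex 2.594 2.796 -3.166
vertex 2.827 2.083 -3.781
vertex 1.998 2.039 -3.28
endloop
endfacet
facet normal -0.633 0.398 0.664
outer loop
vertex 2.594 2.796 -3.166
vertex 1.998 2.039 -3.28
vertex 3.4 1.971 -1.904
endloop
endfacet
facet normal -0.633 0.398 0.664
outer loop
vertex 3.4 1.971 -1.904
vertex 1.998 2.039 -3.28
vertex 2.804 1.214 -2.018
endloop
endfacet
facet normal 0.471 -0.482 0.738
outer loop
vertex 3.4 1.971 -1.904
vertex 2.804 1.214 -2.018
vertex 3.633 1.257 -2.519
endloop
endfacet
facet normal -0.472 0.482 -0.738
outer loop
vertex 1.998 2.039 -3.28
vertex 2.827 2.083 -3.781
vertex 2.231 1.326 -3.895
endloop
endfacet
facet normal -0.849 -0.476 0.231
outer loop
vertex 1.998 2.039 -3.28
vertex 2.231 1.326 -3.895
vertex 2.804 1.214 -2.018
endloop
endfacet
facet normal -0.849 -0.475 0.231
outer loop
vertex 2.804 1.214 -2.018
vertex 2.231 1.326 -3.895
vertex 3.036 0.501 -2.632
endloop
endfacet
facet normal 0.471 -0.482 0.738
outer loop
vertex 2.804 1.214 -2.018
vertex 3.036 0.501 -2.632
vertex 3.633 1.257 -2.519
endloop
endfacet
facet normal -0.471 0.482 -0.738
outer loop
vertex 2.231 1.326 -3.895
vertex 2.827 2.083 -3.781
vertex 3.06 1.369 -4.396
endloop
endfacet
facet normal -0.217 -0.875 -0.433
outer loop
vertex 2.231 1.326 -3.895
vertex 3.06 1.369 -4.396
vertex 3.036 0.501 -2.632
endloop
endfacet
facet normal -0.217 -0.875 -0.433
outer loop
vertex 3.036 0.501 -2.632
vertex 3.06 1.369 -4.396
vertex 3.866 0.544 -3.134
endloop
endfacet
facet normal 0.471 -0.483 0.738
outer loop
vertex 3.036 0.501 -2.632
vertex 3.866 0.544 -3.134
vertex 3.633 1.257 -2.519
endloop
endfacet
facet normal -0.471 0.482 -0.738
outer loop
vertex 3.06 1.369 -4.396
vertex 2.827 2.083 -3.781
vertex 3.656 2.126 -4.282
endloop
endfacet
facet normal 0.633 -0.398 -0.664
outer loop
vertex 3.06 1.369 -4.396
vertex 3.656 2.126 -4.282
vertex 3.866 0.544 -3.134
endloop
endfacet
facet normal 0.633 -0.398 -0.664
outer loop
vertex 3.866 0.544 -3.134
vertex 3.656 2.126 -4.282
vertex 4.462 1.301 -3.02
endloop
endfacet
facet normal 0.472 -0.482 0.738
outer loop
vertex 3.866 0.544 -3.134
vertex 4.462 1.301 -3.02
vertex 3.633 1.257 -2.519
endloop
endfacet

endsolid


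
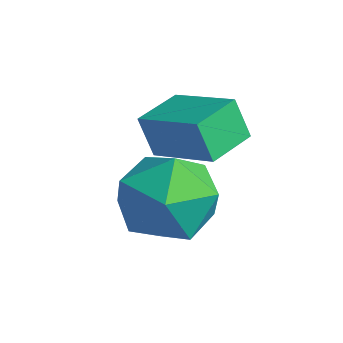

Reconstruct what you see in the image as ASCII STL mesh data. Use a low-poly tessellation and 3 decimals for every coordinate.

solid 
facet normal -0.759 0.640 0.121
outer loop
vertex -2.959 -0.772 1.708
vertex -3.126 -1.144 2.631
vertex -2.492 -0.369 2.507
endloop
endfacet
facet normal -0.260 0.915 -0.310
outer loop
vertex -2.959 -0.772 1.708
vertex -2.492 -0.369 2.507
vertex -1.984 -0.516 1.647
endloop
endfacet
facet normal -0.178 0.473 -0.863
outer loop
vertex -2.959 -0.772 1.708
vertex -1.984 -0.516 1.647
vertex -2.305 -1.382 1.239
endloop
endfacet
facet normal -0.627 -0.076 -0.775
outer loop
vertex -2.959 -0.772 1.708
vertex -2.305 -1.382 1.239
vertex -3.011 -1.77 1.848
endloop
endfacet
facet normal -0.986 0.028 -0.167
outer loop
vertex -2.959 -0.772 1.708
vertex -3.011 -1.77 1.848
vertex -3.126 -1.144 2.631
endloop
endfacet
facet normal 0.356 0.933 0.051
outer loop
vertex -1.984 -0.516 1.647
vertex -2.492 -0.369 2.507
vertex -1.549 -0.73 2.532
endloop
endfacet
facet normal -0.452 0.489 0.746
outer loop
vertex -2.492 -0.369 2.507
vertex -3.126 -1.144 2.631
vertex -2.255 -1.118 3.141
endloop
endfacet
facet normal -0.818 -0.502 0.281
outer loop
vertex -3.126 -1.144 2.631
vertex -3.011 -1.77 1.848
vertex -2.576 -1.984 2.733
endloop
endfacet
facet normal -0.238 -0.670 -0.703
outer loop
vertex -3.011 -1.77 1.848
vertex -2.305 -1.382 1.239
vertex -2.068 -2.131 1.873
endloop
endfacet
facet normal 0.488 0.217 -0.845
outer loop
vertex -2.305 -1.382 1.239
vertex -1.984 -0.516 1.647
vertex -1.434 -1.356 1.749
endloop
endfacet
facet normal 0.627 0.076 0.775
outer loop
vertex -1.601 -1.728 2.672
vertex -1.549 -0.73 2.532
vertex -2.255 -1.118 3.141
endloop
endfacet
facet normal 0.178 -0.473 0.863
outer loop
vertex -1.601 -1.728 2.672
vertex -2.255 -1.118 3.141
vertex -2.576 -1.984 2.733
endloop
endfacet
facet normal 0.260 -0.915 0.310
outer loop
vertex -1.601 -1.728 2.672
vertex -2.576 -1.984 2.733
vertex -2.068 -2.131 1.873
endloop
endfacet
facet normal 0.759 -0.640 -0.121
outer loop
vertex -1.601 -1.728 2.672
vertex -2.068 -2.131 1.873
vertex -1.434 -1.356 1.749
endloop
endfacet
facet normal 0.986 -0.028 0.167
outer loop
vertex -1.601 -1.728 2.672
vertex -1.434 -1.356 1.749
vertex -1.549 -0.73 2.532
endloop
endfacet
facet normal 0.238 0.670 0.703
outer loop
vertex -2.255 -1.118 3.141
vertex -1.549 -0.73 2.532
vertex -2.492 -0.369 2.507
endloop
endfacet
facet normal -0.488 -0.217 0.845
outer loop
vertex -2.576 -1.984 2.733
vertex -2.255 -1.118 3.141
vertex -3.126 -1.144 2.631
endloop
endfacet
facet normal -0.356 -0.933 -0.051
outer loop
vertex -2.068 -2.131 1.873
vertex -2.576 -1.984 2.733
vertex -3.011 -1.77 1.848
endloop
endfacet
facet normal 0.452 -0.489 -0.746
outer loop
vertex -1.434 -1.356 1.749
vertex -2.068 -2.131 1.873
vertex -2.305 -1.382 1.239
endloop
endfacet
facet normal 0.818 0.502 -0.281
outer loop
vertex -1.549 -0.73 2.532
vertex -1.434 -1.356 1.749
vertex -1.984 -0.516 1.647
endloop
endfacet
facet normal -0.902 -0.256 -0.348
outer loop
vertex -3.918 -0.801 2.984
vertex -4.221 0.17 3.054
vertex -3.639 -0.654 2.152
endloop
endfacet
facet normal 0.297 -0.952 -0.069
outer loop
vertex -2.359 -0.29 2.646
vertex -3.918 -0.801 2.984
vertex -3.639 -0.654 2.152
endloop
endfacet
facet normal -0.902 -0.256 -0.348
outer loop
vertex -3.639 -0.654 2.152
vertex -4.221 0.17 3.054
vertex -3.942 0.317 2.222
endloop
endfacet
facet normal 0.314 0.165 -0.935
outer loop
vertex -3.942 0.317 2.222
vertex -2.359 -0.29 2.646
vertex -3.639 -0.654 2.152
endloop
endfacet
facet normal -0.314 -0.165 0.935
outer loop
vertex -3.918 -0.801 2.984
vertex -2.941 0.534 3.548
vertex -4.221 0.17 3.054
endloop
endfacet
facet normal 0.297 -0.952 -0.069
outer loop
vertex -2.638 -0.437 3.478
vertex -3.918 -0.801 2.984
vertex -2.359 -0.29 2.646
endloop
endfacet
facet normal -0.314 -0.165 0.935
outer loop
vertex -2.638 -0.437 3.478
vertex -2.941 0.534 3.548
vertex -3.918 -0.801 2.984
endloop
endfacet
facet normal -0.297 0.952 0.069
outer loop
vertex -4.221 0.17 3.054
vertex -2.941 0.534 3.548
vertex -3.942 0.317 2.222
endloop
endfacet
facet normal 0.314 0.165 -0.935
outer loop
vertex -2.662 0.681 2.716
vertex -2.359 -0.29 2.646
vertex -3.942 0.317 2.222
endloop
endfacet
facet normal -0.297 0.952 0.069
outer loop
vertex -3.942 0.317 2.222
vertex -2.941 0.534 3.548
vertex -2.662 0.681 2.716
endloop
endfacet
facet normal 0.902 0.256 0.348
outer loop
vertex -2.662 0.681 2.716
vertex -2.638 -0.437 3.478
vertex -2.359 -0.29 2.646
endloop
endfacet
facet normal 0.902 0.256 0.348
outer loop
vertex -2.941 0.534 3.548
vertex -2.638 -0.437 3.478
vertex -2.662 0.681 2.716
endloop
endfacet

endsolid


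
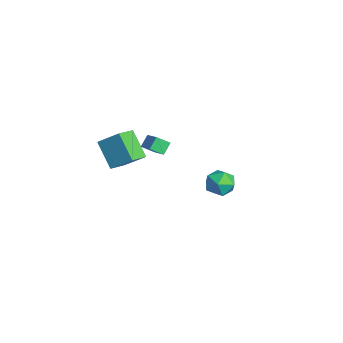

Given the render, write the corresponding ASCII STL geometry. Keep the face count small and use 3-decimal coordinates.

solid 
facet normal -0.876 -0.162 -0.455
outer loop
vertex 1.502 -0.972 3.873
vertex 1.623 -0.281 3.394
vertex 1.871 -1.419 3.321
endloop
endfacet
facet normal -0.143 -0.814 0.563
outer loop
vertex 2.957 -1.219 3.886
vertex 1.502 -0.972 3.873
vertex 1.871 -1.419 3.321
endloop
endfacet
facet normal -0.875 -0.161 -0.456
outer loop
vertex 1.871 -1.419 3.321
vertex 1.623 -0.281 3.394
vertex 1.993 -0.727 2.842
endloop
endfacet
facet normal 0.461 -0.558 -0.689
outer loop
vertex 1.993 -0.727 2.842
vertex 2.957 -1.219 3.886
vertex 1.871 -1.419 3.321
endloop
endfacet
facet normal -0.461 0.559 0.689
outer loop
vertex 1.502 -0.972 3.873
vertex 2.709 -0.081 3.959
vertex 1.623 -0.281 3.394
endloop
endfacet
facet normal -0.143 -0.815 0.562
outer loop
vertex 2.587 -0.773 4.438
vertex 1.502 -0.972 3.873
vertex 2.957 -1.219 3.886
endloop
endfacet
facet normal -0.461 0.559 0.689
outer loop
vertex 2.587 -0.773 4.438
vertex 2.709 -0.081 3.959
vertex 1.502 -0.972 3.873
endloop
endfacet
facet normal 0.143 0.814 -0.562
outer loop
vertex 1.623 -0.281 3.394
vertex 2.709 -0.081 3.959
vertex 1.993 -0.727 2.842
endloop
endfacet
facet normal 0.461 -0.559 -0.689
outer loop
vertex 3.078 -0.528 3.407
vertex 2.957 -1.219 3.886
vertex 1.993 -0.727 2.842
endloop
endfacet
facet normal 0.144 0.814 -0.563
outer loop
vertex 1.993 -0.727 2.842
vertex 2.709 -0.081 3.959
vertex 3.078 -0.528 3.407
endloop
endfacet
facet normal 0.875 0.162 0.455
outer loop
vertex 3.078 -0.528 3.407
vertex 2.587 -0.773 4.438
vertex 2.957 -1.219 3.886
endloop
endfacet
facet normal 0.876 0.161 0.455
outer loop
vertex 2.709 -0.081 3.959
vertex 2.587 -0.773 4.438
vertex 3.078 -0.528 3.407
endloop
endfacet
facet normal -0.579 0.739 -0.343
outer loop
vertex -1.105 -1.121 2.425
vertex 0.159 -0.731 1.131
vertex -1.803 -2.125 1.441
endloop
endfacet
facet normal -0.683 -0.211 0.700
outer loop
vertex -1.079 -3.049 1.869
vertex -1.105 -1.121 2.425
vertex -1.803 -2.125 1.441
endloop
endfacet
facet normal -0.580 0.739 -0.342
outer loop
vertex -1.803 -2.125 1.441
vertex 0.159 -0.731 1.131
vertex -0.54 -1.735 0.146
endloop
endfacet
facet normal -0.445 -0.639 -0.627
outer loop
vertex -0.54 -1.735 0.146
vertex -1.079 -3.049 1.869
vertex -1.803 -2.125 1.441
endloop
endfacet
facet normal 0.445 0.639 0.627
outer loop
vertex -1.105 -1.121 2.425
vertex 0.883 -1.655 1.559
vertex 0.159 -0.731 1.131
endloop
endfacet
facet normal -0.683 -0.211 0.700
outer loop
vertex -0.38 -2.045 2.854
vertex -1.105 -1.121 2.425
vertex -1.079 -3.049 1.869
endloop
endfacet
facet normal 0.445 0.640 0.627
outer loop
vertex -0.38 -2.045 2.854
vertex 0.883 -1.655 1.559
vertex -1.105 -1.121 2.425
endloop
endfacet
facet normal 0.683 0.211 -0.700
outer loop
vertex 0.159 -0.731 1.131
vertex 0.883 -1.655 1.559
vertex -0.54 -1.735 0.146
endloop
endfacet
facet normal -0.444 -0.640 -0.627
outer loop
vertex 0.185 -2.659 0.575
vertex -1.079 -3.049 1.869
vertex -0.54 -1.735 0.146
endloop
endfacet
facet normal 0.683 0.211 -0.700
outer loop
vertex -0.54 -1.735 0.146
vertex 0.883 -1.655 1.559
vertex 0.185 -2.659 0.575
endloop
endfacet
facet normal 0.579 -0.740 0.343
outer loop
vertex 0.185 -2.659 0.575
vertex -0.38 -2.045 2.854
vertex -1.079 -3.049 1.869
endloop
endfacet
facet normal 0.580 -0.739 0.343
outer loop
vertex 0.883 -1.655 1.559
vertex -0.38 -2.045 2.854
vertex 0.185 -2.659 0.575
endloop
endfacet
facet normal -0.421 -0.159 0.893
outer loop
vertex -2.731 4.049 -3.062
vertex -2.111 3.296 -2.904
vertex -1.86 4.209 -2.623
endloop
endfacet
facet normal -0.457 0.530 0.714
outer loop
vertex -2.731 4.049 -3.062
vertex -1.86 4.209 -2.623
vertex -2.193 4.841 -3.306
endloop
endfacet
facet normal -0.810 0.579 0.095
outer loop
vertex -2.731 4.049 -3.062
vertex -2.193 4.841 -3.306
vertex -2.65 4.318 -4.009
endloop
endfacet
facet normal -0.991 -0.081 -0.108
outer loop
vertex -2.731 4.049 -3.062
vertex -2.65 4.318 -4.009
vertex -2.599 3.363 -3.761
endloop
endfacet
facet normal -0.750 -0.537 0.385
outer loop
vertex -2.731 4.049 -3.062
vertex -2.599 3.363 -3.761
vertex -2.111 3.296 -2.904
endloop
endfacet
facet normal 0.208 0.766 0.608
outer loop
vertex -2.193 4.841 -3.306
vertex -1.86 4.209 -2.623
vertex -1.241 4.577 -3.299
endloop
endfacet
facet normal 0.267 -0.350 0.898
outer loop
vertex -1.86 4.209 -2.623
vertex -2.111 3.296 -2.904
vertex -1.19 3.622 -3.051
endloop
endfacet
facet normal -0.267 -0.961 0.077
outer loop
vertex -2.111 3.296 -2.904
vertex -2.599 3.363 -3.761
vertex -1.647 3.099 -3.754
endloop
endfacet
facet normal -0.656 -0.222 -0.722
outer loop
vertex -2.599 3.363 -3.761
vertex -2.65 4.318 -4.009
vertex -1.98 3.731 -4.437
endloop
endfacet
facet normal -0.362 0.845 -0.393
outer loop
vertex -2.65 4.318 -4.009
vertex -2.193 4.841 -3.306
vertex -1.729 4.644 -4.156
endloop
endfacet
facet normal 0.991 0.081 0.108
outer loop
vertex -1.109 3.891 -3.998
vertex -1.241 4.577 -3.299
vertex -1.19 3.622 -3.051
endloop
endfacet
facet normal 0.810 -0.579 -0.095
outer loop
vertex -1.109 3.891 -3.998
vertex -1.19 3.622 -3.051
vertex -1.647 3.099 -3.754
endloop
endfacet
facet normal 0.457 -0.530 -0.714
outer loop
vertex -1.109 3.891 -3.998
vertex -1.647 3.099 -3.754
vertex -1.98 3.731 -4.437
endloop
endfacet
facet normal 0.421 0.159 -0.893
outer loop
vertex -1.109 3.891 -3.998
vertex -1.98 3.731 -4.437
vertex -1.729 4.644 -4.156
endloop
endfacet
facet normal 0.750 0.537 -0.385
outer loop
vertex -1.109 3.891 -3.998
vertex -1.729 4.644 -4.156
vertex -1.241 4.577 -3.299
endloop
endfacet
facet normal 0.656 0.222 0.722
outer loop
vertex -1.19 3.622 -3.051
vertex -1.241 4.577 -3.299
vertex -1.86 4.209 -2.623
endloop
endfacet
facet normal 0.362 -0.845 0.393
outer loop
vertex -1.647 3.099 -3.754
vertex -1.19 3.622 -3.051
vertex -2.111 3.296 -2.904
endloop
endfacet
facet normal -0.208 -0.766 -0.608
outer loop
vertex -1.98 3.731 -4.437
vertex -1.647 3.099 -3.754
vertex -2.599 3.363 -3.761
endloop
endfacet
facet normal -0.267 0.350 -0.898
outer loop
vertex -1.729 4.644 -4.156
vertex -1.98 3.731 -4.437
vertex -2.65 4.318 -4.009
endloop
endfacet
facet normal 0.267 0.961 -0.077
outer loop
vertex -1.241 4.577 -3.299
vertex -1.729 4.644 -4.156
vertex -2.193 4.841 -3.306
endloop
endfacet

endsolid


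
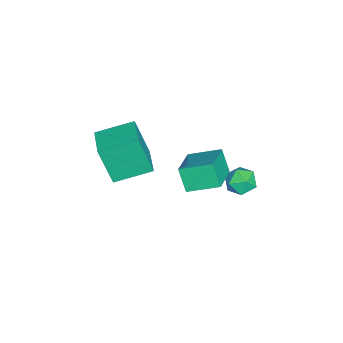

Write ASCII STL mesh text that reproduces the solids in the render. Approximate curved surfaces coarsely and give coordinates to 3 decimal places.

solid 
facet normal -0.850 0.476 0.226
outer loop
vertex -2.211 1.45 -2.867
vertex -2.392 0.872 -2.329
vertex -1.967 1.521 -2.098
endloop
endfacet
facet normal -0.346 0.938 0.023
outer loop
vertex -2.211 1.45 -2.867
vertex -1.967 1.521 -2.098
vertex -1.466 1.721 -2.702
endloop
endfacet
facet normal -0.136 0.760 -0.635
outer loop
vertex -2.211 1.45 -2.867
vertex -1.466 1.721 -2.702
vertex -1.582 1.195 -3.307
endloop
endfacet
facet normal -0.511 0.187 -0.839
outer loop
vertex -2.211 1.45 -2.867
vertex -1.582 1.195 -3.307
vertex -2.154 0.67 -3.076
endloop
endfacet
facet normal -0.952 0.013 -0.307
outer loop
vertex -2.211 1.45 -2.867
vertex -2.154 0.67 -3.076
vertex -2.392 0.872 -2.329
endloop
endfacet
facet normal 0.213 0.861 0.462
outer loop
vertex -1.466 1.721 -2.702
vertex -1.967 1.521 -2.098
vertex -1.186 1.31 -2.064
endloop
endfacet
facet normal -0.603 0.113 0.790
outer loop
vertex -1.967 1.521 -2.098
vertex -2.392 0.872 -2.329
vertex -1.758 0.785 -1.833
endloop
endfacet
facet normal -0.768 -0.636 -0.073
outer loop
vertex -2.392 0.872 -2.329
vertex -2.154 0.67 -3.076
vertex -1.874 0.259 -2.438
endloop
endfacet
facet normal -0.054 -0.352 -0.934
outer loop
vertex -2.154 0.67 -3.076
vertex -1.582 1.195 -3.307
vertex -1.373 0.459 -3.042
endloop
endfacet
facet normal 0.552 0.574 -0.605
outer loop
vertex -1.582 1.195 -3.307
vertex -1.466 1.721 -2.702
vertex -0.948 1.108 -2.811
endloop
endfacet
facet normal 0.511 -0.187 0.839
outer loop
vertex -1.129 0.53 -2.273
vertex -1.186 1.31 -2.064
vertex -1.758 0.785 -1.833
endloop
endfacet
facet normal 0.136 -0.760 0.635
outer loop
vertex -1.129 0.53 -2.273
vertex -1.758 0.785 -1.833
vertex -1.874 0.259 -2.438
endloop
endfacet
facet normal 0.346 -0.938 -0.023
outer loop
vertex -1.129 0.53 -2.273
vertex -1.874 0.259 -2.438
vertex -1.373 0.459 -3.042
endloop
endfacet
facet normal 0.850 -0.476 -0.226
outer loop
vertex -1.129 0.53 -2.273
vertex -1.373 0.459 -3.042
vertex -0.948 1.108 -2.811
endloop
endfacet
facet normal 0.952 -0.013 0.307
outer loop
vertex -1.129 0.53 -2.273
vertex -0.948 1.108 -2.811
vertex -1.186 1.31 -2.064
endloop
endfacet
facet normal 0.054 0.352 0.934
outer loop
vertex -1.758 0.785 -1.833
vertex -1.186 1.31 -2.064
vertex -1.967 1.521 -2.098
endloop
endfacet
facet normal -0.552 -0.574 0.605
outer loop
vertex -1.874 0.259 -2.438
vertex -1.758 0.785 -1.833
vertex -2.392 0.872 -2.329
endloop
endfacet
facet normal -0.213 -0.861 -0.462
outer loop
vertex -1.373 0.459 -3.042
vertex -1.874 0.259 -2.438
vertex -2.154 0.67 -3.076
endloop
endfacet
facet normal 0.603 -0.113 -0.790
outer loop
vertex -0.948 1.108 -2.811
vertex -1.373 0.459 -3.042
vertex -1.582 1.195 -3.307
endloop
endfacet
facet normal 0.768 0.636 0.073
outer loop
vertex -1.186 1.31 -2.064
vertex -0.948 1.108 -2.811
vertex -1.466 1.721 -2.702
endloop
endfacet
facet normal -0.953 -0.262 -0.155
outer loop
vertex 1.068 -4.923 3.102
vertex 0.543 -3.307 3.597
vertex 1.208 -4.286 1.17
endloop
endfacet
facet normal 0.297 -0.913 -0.280
outer loop
vertex 2.637 -3.893 1.403
vertex 1.068 -4.923 3.102
vertex 1.208 -4.286 1.17
endloop
endfacet
facet normal -0.953 -0.262 -0.155
outer loop
vertex 1.208 -4.286 1.17
vertex 0.543 -3.307 3.597
vertex 0.683 -2.669 1.665
endloop
endfacet
facet normal 0.069 0.312 -0.947
outer loop
vertex 0.683 -2.669 1.665
vertex 2.637 -3.893 1.403
vertex 1.208 -4.286 1.17
endloop
endfacet
facet normal -0.069 -0.312 0.947
outer loop
vertex 1.068 -4.923 3.102
vertex 1.972 -2.914 3.83
vertex 0.543 -3.307 3.597
endloop
endfacet
facet normal 0.296 -0.913 -0.280
outer loop
vertex 2.497 -4.531 3.335
vertex 1.068 -4.923 3.102
vertex 2.637 -3.893 1.403
endloop
endfacet
facet normal -0.069 -0.312 0.947
outer loop
vertex 2.497 -4.531 3.335
vertex 1.972 -2.914 3.83
vertex 1.068 -4.923 3.102
endloop
endfacet
facet normal -0.297 0.913 0.280
outer loop
vertex 0.543 -3.307 3.597
vertex 1.972 -2.914 3.83
vertex 0.683 -2.669 1.665
endloop
endfacet
facet normal 0.069 0.313 -0.947
outer loop
vertex 2.112 -2.277 1.898
vertex 2.637 -3.893 1.403
vertex 0.683 -2.669 1.665
endloop
endfacet
facet normal -0.296 0.913 0.280
outer loop
vertex 0.683 -2.669 1.665
vertex 1.972 -2.914 3.83
vertex 2.112 -2.277 1.898
endloop
endfacet
facet normal 0.953 0.262 0.155
outer loop
vertex 2.112 -2.277 1.898
vertex 2.497 -4.531 3.335
vertex 2.637 -3.893 1.403
endloop
endfacet
facet normal 0.953 0.262 0.155
outer loop
vertex 1.972 -2.914 3.83
vertex 2.497 -4.531 3.335
vertex 2.112 -2.277 1.898
endloop
endfacet
facet normal -0.400 -0.331 0.855
outer loop
vertex 2.41 0.213 3.102
vertex 0.789 0.39 2.413
vertex 2.475 -1.204 2.584
endloop
endfacet
facet normal 0.915 -0.100 0.390
outer loop
vertex 2.951 -0.81 1.567
vertex 2.41 0.213 3.102
vertex 2.475 -1.204 2.584
endloop
endfacet
facet normal -0.400 -0.331 0.855
outer loop
vertex 2.475 -1.204 2.584
vertex 0.789 0.39 2.413
vertex 0.854 -1.027 1.895
endloop
endfacet
facet normal 0.043 -0.938 -0.343
outer loop
vertex 0.854 -1.027 1.895
vertex 2.951 -0.81 1.567
vertex 2.475 -1.204 2.584
endloop
endfacet
facet normal -0.043 0.938 0.343
outer loop
vertex 2.41 0.213 3.102
vertex 1.265 0.784 1.396
vertex 0.789 0.39 2.413
endloop
endfacet
facet normal 0.915 -0.100 0.390
outer loop
vertex 2.886 0.607 2.085
vertex 2.41 0.213 3.102
vertex 2.951 -0.81 1.567
endloop
endfacet
facet normal -0.043 0.938 0.343
outer loop
vertex 2.886 0.607 2.085
vertex 1.265 0.784 1.396
vertex 2.41 0.213 3.102
endloop
endfacet
facet normal -0.915 0.100 -0.390
outer loop
vertex 0.789 0.39 2.413
vertex 1.265 0.784 1.396
vertex 0.854 -1.027 1.895
endloop
endfacet
facet normal 0.043 -0.938 -0.343
outer loop
vertex 1.33 -0.633 0.878
vertex 2.951 -0.81 1.567
vertex 0.854 -1.027 1.895
endloop
endfacet
facet normal -0.915 0.100 -0.390
outer loop
vertex 0.854 -1.027 1.895
vertex 1.265 0.784 1.396
vertex 1.33 -0.633 0.878
endloop
endfacet
facet normal 0.400 0.331 -0.855
outer loop
vertex 1.33 -0.633 0.878
vertex 2.886 0.607 2.085
vertex 2.951 -0.81 1.567
endloop
endfacet
facet normal 0.400 0.331 -0.855
outer loop
vertex 1.265 0.784 1.396
vertex 2.886 0.607 2.085
vertex 1.33 -0.633 0.878
endloop
endfacet

endsolid


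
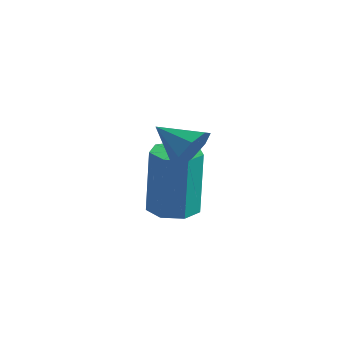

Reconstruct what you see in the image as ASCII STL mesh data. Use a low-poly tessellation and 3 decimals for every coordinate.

solid 
facet normal 0.098 -0.232 -0.968
outer loop
vertex -0.689 2.125 0.214
vertex -1.327 2.525 0.054
vertex -0.597 2.77 0.069
endloop
endfacet
facet normal 0.986 -0.112 0.126
outer loop
vertex -0.689 2.125 0.214
vertex -0.597 2.77 0.069
vertex -0.896 2.614 2.266
endloop
endfacet
facet normal 0.986 -0.112 0.126
outer loop
vertex -0.896 2.614 2.266
vertex -0.597 2.77 0.069
vertex -0.804 3.26 2.121
endloop
endfacet
facet normal -0.098 0.231 0.968
outer loop
vertex -0.896 2.614 2.266
vertex -0.804 3.26 2.121
vertex -1.533 3.015 2.106
endloop
endfacet
facet normal 0.097 -0.231 -0.968
outer loop
vertex -0.597 2.77 0.069
vertex -1.327 2.525 0.054
vertex -1.054 3.232 -0.087
endloop
endfacet
facet normal 0.723 0.685 -0.091
outer loop
vertex -0.597 2.77 0.069
vertex -1.054 3.232 -0.087
vertex -0.804 3.26 2.121
endloop
endfacet
facet normal 0.722 0.686 -0.090
outer loop
vertex -0.804 3.26 2.121
vertex -1.054 3.232 -0.087
vertex -1.261 3.721 1.965
endloop
endfacet
facet normal -0.098 0.231 0.968
outer loop
vertex -0.804 3.26 2.121
vertex -1.261 3.721 1.965
vertex -1.533 3.015 2.106
endloop
endfacet
facet normal 0.098 -0.231 -0.968
outer loop
vertex -1.054 3.232 -0.087
vertex -1.327 2.525 0.054
vertex -1.717 3.161 -0.137
endloop
endfacet
facet normal -0.086 0.967 -0.239
outer loop
vertex -1.054 3.232 -0.087
vertex -1.717 3.161 -0.137
vertex -1.261 3.721 1.965
endloop
endfacet
facet normal -0.086 0.967 -0.239
outer loop
vertex -1.261 3.721 1.965
vertex -1.717 3.161 -0.137
vertex -1.924 3.65 1.915
endloop
endfacet
facet normal -0.098 0.231 0.968
outer loop
vertex -1.261 3.721 1.965
vertex -1.924 3.65 1.915
vertex -1.533 3.015 2.106
endloop
endfacet
facet normal 0.097 -0.231 -0.968
outer loop
vertex -1.717 3.161 -0.137
vertex -1.327 2.525 0.054
vertex -2.086 2.612 -0.043
endloop
endfacet
facet normal -0.828 0.521 -0.208
outer loop
vertex -1.717 3.161 -0.137
vertex -2.086 2.612 -0.043
vertex -1.924 3.65 1.915
endloop
endfacet
facet normal -0.829 0.520 -0.207
outer loop
vertex -1.924 3.65 1.915
vertex -2.086 2.612 -0.043
vertex -2.292 3.101 2.009
endloop
endfacet
facet normal -0.098 0.231 0.968
outer loop
vertex -1.924 3.65 1.915
vertex -2.292 3.101 2.009
vertex -1.533 3.015 2.106
endloop
endfacet
facet normal 0.097 -0.231 -0.968
outer loop
vertex -2.086 2.612 -0.043
vertex -1.327 2.525 0.054
vertex -1.883 1.997 0.124
endloop
endfacet
facet normal -0.948 -0.318 -0.019
outer loop
vertex -2.086 2.612 -0.043
vertex -1.883 1.997 0.124
vertex -2.292 3.101 2.009
endloop
endfacet
facet normal -0.948 -0.319 -0.019
outer loop
vertex -2.292 3.101 2.009
vertex -1.883 1.997 0.124
vertex -2.089 2.487 2.176
endloop
endfacet
facet normal -0.098 0.231 0.968
outer loop
vertex -2.292 3.101 2.009
vertex -2.089 2.487 2.176
vertex -1.533 3.015 2.106
endloop
endfacet
facet normal 0.097 -0.231 -0.968
outer loop
vertex -1.883 1.997 0.124
vertex -1.327 2.525 0.054
vertex -1.261 1.781 0.238
endloop
endfacet
facet normal -0.352 -0.918 0.184
outer loop
vertex -1.883 1.997 0.124
vertex -1.261 1.781 0.238
vertex -2.089 2.487 2.176
endloop
endfacet
facet normal -0.354 -0.917 0.183
outer loop
vertex -2.089 2.487 2.176
vertex -1.261 1.781 0.238
vertex -1.468 2.27 2.29
endloop
endfacet
facet normal -0.097 0.231 0.968
outer loop
vertex -2.089 2.487 2.176
vertex -1.468 2.27 2.29
vertex -1.533 3.015 2.106
endloop
endfacet
facet normal 0.098 -0.231 -0.968
outer loop
vertex -1.261 1.781 0.238
vertex -1.327 2.525 0.054
vertex -0.689 2.125 0.214
endloop
endfacet
facet normal 0.507 -0.826 0.248
outer loop
vertex -1.261 1.781 0.238
vertex -0.689 2.125 0.214
vertex -1.468 2.27 2.29
endloop
endfacet
facet normal 0.507 -0.826 0.248
outer loop
vertex -1.468 2.27 2.29
vertex -0.689 2.125 0.214
vertex -0.896 2.614 2.266
endloop
endfacet
facet normal -0.098 0.231 0.968
outer loop
vertex -1.468 2.27 2.29
vertex -0.896 2.614 2.266
vertex -1.533 3.015 2.106
endloop
endfacet
facet normal 0.942 -0.046 -0.333
outer loop
vertex 0.084 1.256 4.384
vertex -0.127 1.601 3.74
vertex 0.124 1.835 4.418
endloop
endfacet
facet normal -0.171 -0.046 0.984
outer loop
vertex 0.084 1.256 4.384
vertex 0.124 1.835 4.418
vertex -1.313 1.659 4.16
endloop
endfacet
facet normal 0.942 -0.047 -0.333
outer loop
vertex 0.124 1.835 4.418
vertex -0.127 1.601 3.74
vertex 0.018 2.277 4.056
endloop
endfacet
facet normal -0.212 0.588 0.780
outer loop
vertex 0.124 1.835 4.418
vertex 0.018 2.277 4.056
vertex -1.313 1.659 4.16
endloop
endfacet
facet normal 0.942 -0.047 -0.332
outer loop
vertex 0.018 2.277 4.056
vertex -0.127 1.601 3.74
vertex -0.173 2.323 3.508
endloop
endfacet
facet normal -0.398 0.892 0.214
outer loop
vertex 0.018 2.277 4.056
vertex -0.173 2.323 3.508
vertex -1.313 1.659 4.16
endloop
endfacet
facet normal 0.942 -0.047 -0.333
outer loop
vertex -0.173 2.323 3.508
vertex -0.127 1.601 3.74
vertex -0.337 1.946 3.097
endloop
endfacet
facet normal -0.619 0.686 -0.383
outer loop
vertex -0.173 2.323 3.508
vertex -0.337 1.946 3.097
vertex -1.313 1.659 4.16
endloop
endfacet
facet normal 0.942 -0.045 -0.332
outer loop
vertex -0.337 1.946 3.097
vertex -0.127 1.601 3.74
vertex -0.377 1.367 3.062
endloop
endfacet
facet normal -0.746 0.091 -0.660
outer loop
vertex -0.337 1.946 3.097
vertex -0.377 1.367 3.062
vertex -1.313 1.659 4.16
endloop
endfacet
facet normal 0.942 -0.046 -0.331
outer loop
vertex -0.377 1.367 3.062
vertex -0.127 1.601 3.74
vertex -0.271 0.925 3.425
endloop
endfacet
facet normal -0.705 -0.544 -0.456
outer loop
vertex -0.377 1.367 3.062
vertex -0.271 0.925 3.425
vertex -1.313 1.659 4.16
endloop
endfacet
facet normal 0.942 -0.046 -0.333
outer loop
vertex -0.271 0.925 3.425
vertex -0.127 1.601 3.74
vertex -0.08 0.879 3.972
endloop
endfacet
facet normal -0.519 -0.847 0.110
outer loop
vertex -0.271 0.925 3.425
vertex -0.08 0.879 3.972
vertex -1.313 1.659 4.16
endloop
endfacet
facet normal 0.942 -0.046 -0.333
outer loop
vertex -0.08 0.879 3.972
vertex -0.127 1.601 3.74
vertex 0.084 1.256 4.384
endloop
endfacet
facet normal -0.298 -0.642 0.706
outer loop
vertex -0.08 0.879 3.972
vertex 0.084 1.256 4.384
vertex -1.313 1.659 4.16
endloop
endfacet

endsolid


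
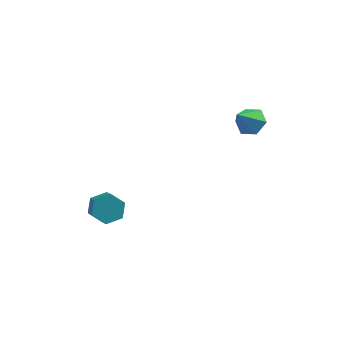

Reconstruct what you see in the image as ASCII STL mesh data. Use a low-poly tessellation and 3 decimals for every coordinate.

solid 
facet normal 0.372 0.546 -0.751
outer loop
vertex 5.093 4.234 3.534
vertex 4.184 4.445 3.237
vertex 4.635 5.026 3.883
endloop
endfacet
facet normal 0.558 -0.043 0.829
outer loop
vertex 5.093 4.234 3.534
vertex 4.635 5.026 3.883
vertex 3.536 3.495 4.543
endloop
endfacet
facet normal 0.373 0.546 -0.751
outer loop
vertex 4.635 5.026 3.883
vertex 4.184 4.445 3.237
vertex 3.726 5.238 3.586
endloop
endfacet
facet normal -0.166 0.488 0.857
outer loop
vertex 4.635 5.026 3.883
vertex 3.726 5.238 3.586
vertex 3.536 3.495 4.543
endloop
endfacet
facet normal 0.372 0.546 -0.751
outer loop
vertex 3.726 5.238 3.586
vertex 4.184 4.445 3.237
vertex 3.274 4.656 2.939
endloop
endfacet
facet normal -0.887 0.293 0.357
outer loop
vertex 3.726 5.238 3.586
vertex 3.274 4.656 2.939
vertex 3.536 3.495 4.543
endloop
endfacet
facet normal 0.372 0.546 -0.751
outer loop
vertex 3.274 4.656 2.939
vertex 4.184 4.445 3.237
vertex 3.732 3.863 2.59
endloop
endfacet
facet normal -0.884 -0.435 -0.171
outer loop
vertex 3.274 4.656 2.939
vertex 3.732 3.863 2.59
vertex 3.536 3.495 4.543
endloop
endfacet
facet normal 0.372 0.546 -0.751
outer loop
vertex 3.732 3.863 2.59
vertex 4.184 4.445 3.237
vertex 4.641 3.652 2.887
endloop
endfacet
facet normal -0.160 -0.967 -0.198
outer loop
vertex 3.732 3.863 2.59
vertex 4.641 3.652 2.887
vertex 3.536 3.495 4.543
endloop
endfacet
facet normal 0.372 0.546 -0.751
outer loop
vertex 4.641 3.652 2.887
vertex 4.184 4.445 3.237
vertex 5.093 4.234 3.534
endloop
endfacet
facet normal 0.561 -0.771 0.301
outer loop
vertex 4.641 3.652 2.887
vertex 5.093 4.234 3.534
vertex 3.536 3.495 4.543
endloop
endfacet
facet normal -0.324 0.713 -0.622
outer loop
vertex -2.587 1.269 -2.363
vertex -3.399 0.723 -2.565
vertex -3.412 1.377 -1.809
endloop
endfacet
facet normal 0.462 0.693 0.553
outer loop
vertex -2.587 1.269 -2.363
vertex -3.412 1.377 -1.809
vertex -2.028 0.044 -1.294
endloop
endfacet
facet normal 0.462 0.693 0.553
outer loop
vertex -2.028 0.044 -1.294
vertex -3.412 1.377 -1.809
vertex -2.853 0.151 -0.739
endloop
endfacet
facet normal 0.326 -0.712 0.622
outer loop
vertex -2.028 0.044 -1.294
vertex -2.853 0.151 -0.739
vertex -2.841 -0.503 -1.495
endloop
endfacet
facet normal -0.326 0.712 -0.622
outer loop
vertex -3.412 1.377 -1.809
vertex -3.399 0.723 -2.565
vertex -4.225 0.83 -2.01
endloop
endfacet
facet normal -0.483 0.440 0.757
outer loop
vertex -3.412 1.377 -1.809
vertex -4.225 0.83 -2.01
vertex -2.853 0.151 -0.739
endloop
endfacet
facet normal -0.483 0.440 0.757
outer loop
vertex -2.853 0.151 -0.739
vertex -4.225 0.83 -2.01
vertex -3.666 -0.395 -0.941
endloop
endfacet
facet normal 0.324 -0.713 0.622
outer loop
vertex -2.853 0.151 -0.739
vertex -3.666 -0.395 -0.941
vertex -2.841 -0.503 -1.495
endloop
endfacet
facet normal -0.326 0.712 -0.622
outer loop
vertex -4.225 0.83 -2.01
vertex -3.399 0.723 -2.565
vertex -4.212 0.176 -2.766
endloop
endfacet
facet normal -0.946 -0.254 0.203
outer loop
vertex -4.225 0.83 -2.01
vertex -4.212 0.176 -2.766
vertex -3.666 -0.395 -0.941
endloop
endfacet
facet normal -0.946 -0.254 0.203
outer loop
vertex -3.666 -0.395 -0.941
vertex -4.212 0.176 -2.766
vertex -3.653 -1.049 -1.697
endloop
endfacet
facet normal 0.324 -0.713 0.622
outer loop
vertex -3.666 -0.395 -0.941
vertex -3.653 -1.049 -1.697
vertex -2.841 -0.503 -1.495
endloop
endfacet
facet normal -0.326 0.712 -0.622
outer loop
vertex -4.212 0.176 -2.766
vertex -3.399 0.723 -2.565
vertex -3.387 0.069 -3.321
endloop
endfacet
facet normal -0.462 -0.693 -0.553
outer loop
vertex -4.212 0.176 -2.766
vertex -3.387 0.069 -3.321
vertex -3.653 -1.049 -1.697
endloop
endfacet
facet normal -0.462 -0.693 -0.553
outer loop
vertex -3.653 -1.049 -1.697
vertex -3.387 0.069 -3.321
vertex -2.828 -1.157 -2.251
endloop
endfacet
facet normal 0.324 -0.713 0.622
outer loop
vertex -3.653 -1.049 -1.697
vertex -2.828 -1.157 -2.251
vertex -2.841 -0.503 -1.495
endloop
endfacet
facet normal -0.324 0.713 -0.622
outer loop
vertex -3.387 0.069 -3.321
vertex -3.399 0.723 -2.565
vertex -2.574 0.615 -3.119
endloop
endfacet
facet normal 0.484 -0.440 -0.757
outer loop
vertex -3.387 0.069 -3.321
vertex -2.574 0.615 -3.119
vertex -2.828 -1.157 -2.251
endloop
endfacet
facet normal 0.483 -0.440 -0.757
outer loop
vertex -2.828 -1.157 -2.251
vertex -2.574 0.615 -3.119
vertex -2.015 -0.61 -2.05
endloop
endfacet
facet normal 0.326 -0.712 0.622
outer loop
vertex -2.828 -1.157 -2.251
vertex -2.015 -0.61 -2.05
vertex -2.841 -0.503 -1.495
endloop
endfacet
facet normal -0.324 0.713 -0.622
outer loop
vertex -2.574 0.615 -3.119
vertex -3.399 0.723 -2.565
vertex -2.587 1.269 -2.363
endloop
endfacet
facet normal 0.946 0.254 -0.203
outer loop
vertex -2.574 0.615 -3.119
vertex -2.587 1.269 -2.363
vertex -2.015 -0.61 -2.05
endloop
endfacet
facet normal 0.946 0.254 -0.203
outer loop
vertex -2.015 -0.61 -2.05
vertex -2.587 1.269 -2.363
vertex -2.028 0.044 -1.294
endloop
endfacet
facet normal 0.326 -0.712 0.622
outer loop
vertex -2.015 -0.61 -2.05
vertex -2.028 0.044 -1.294
vertex -2.841 -0.503 -1.495
endloop
endfacet

endsolid


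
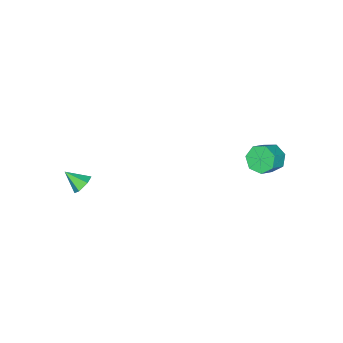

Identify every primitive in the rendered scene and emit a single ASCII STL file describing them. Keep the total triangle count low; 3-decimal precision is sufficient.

solid 
facet normal -0.147 0.807 -0.571
outer loop
vertex 3.427 -2.002 -1.259
vertex 3.014 -1.854 -0.944
vertex 3.514 -1.684 -0.832
endloop
endfacet
facet normal 0.949 -0.311 0.039
outer loop
vertex 3.427 -2.002 -1.259
vertex 3.514 -1.684 -0.832
vertex 3.166 -2.686 -0.356
endloop
endfacet
facet normal -0.147 0.807 -0.571
outer loop
vertex 3.514 -1.684 -0.832
vertex 3.014 -1.854 -0.944
vertex 3.101 -1.536 -0.517
endloop
endfacet
facet normal 0.632 0.142 0.762
outer loop
vertex 3.514 -1.684 -0.832
vertex 3.101 -1.536 -0.517
vertex 3.166 -2.686 -0.356
endloop
endfacet
facet normal -0.147 0.807 -0.571
outer loop
vertex 3.101 -1.536 -0.517
vertex 3.014 -1.854 -0.944
vertex 2.601 -1.706 -0.629
endloop
endfacet
facet normal -0.256 0.120 0.959
outer loop
vertex 3.101 -1.536 -0.517
vertex 2.601 -1.706 -0.629
vertex 3.166 -2.686 -0.356
endloop
endfacet
facet normal -0.147 0.807 -0.572
outer loop
vertex 2.601 -1.706 -0.629
vertex 3.014 -1.854 -0.944
vertex 2.514 -2.025 -1.057
endloop
endfacet
facet normal -0.828 -0.356 0.434
outer loop
vertex 2.601 -1.706 -0.629
vertex 2.514 -2.025 -1.057
vertex 3.166 -2.686 -0.356
endloop
endfacet
facet normal -0.147 0.807 -0.572
outer loop
vertex 2.514 -2.025 -1.057
vertex 3.014 -1.854 -0.944
vertex 2.927 -2.173 -1.372
endloop
endfacet
facet normal -0.511 -0.810 -0.289
outer loop
vertex 2.514 -2.025 -1.057
vertex 2.927 -2.173 -1.372
vertex 3.166 -2.686 -0.356
endloop
endfacet
facet normal -0.147 0.807 -0.572
outer loop
vertex 2.927 -2.173 -1.372
vertex 3.014 -1.854 -0.944
vertex 3.427 -2.002 -1.259
endloop
endfacet
facet normal 0.379 -0.787 -0.487
outer loop
vertex 2.927 -2.173 -1.372
vertex 3.427 -2.002 -1.259
vertex 3.166 -2.686 -0.356
endloop
endfacet
facet normal -0.807 0.046 -0.589
outer loop
vertex -2.652 3.488 -1.512
vertex -3.022 3.803 -0.98
vertex -2.627 4.112 -1.497
endloop
endfacet
facet normal 0.589 -0.004 -0.808
outer loop
vertex -2.652 3.488 -1.512
vertex -2.627 4.112 -1.497
vertex -1.828 3.442 -0.911
endloop
endfacet
facet normal 0.589 -0.005 -0.808
outer loop
vertex -1.828 3.442 -0.911
vertex -2.627 4.112 -1.497
vertex -1.804 4.067 -0.897
endloop
endfacet
facet normal 0.807 -0.044 0.589
outer loop
vertex -1.828 3.442 -0.911
vertex -1.804 4.067 -0.897
vertex -2.198 3.757 -0.38
endloop
endfacet
facet normal -0.806 0.045 -0.590
outer loop
vertex -2.627 4.112 -1.497
vertex -3.022 3.803 -0.98
vertex -2.9 4.503 -1.094
endloop
endfacet
facet normal 0.397 0.778 -0.486
outer loop
vertex -2.627 4.112 -1.497
vertex -2.9 4.503 -1.094
vertex -1.804 4.067 -0.897
endloop
endfacet
facet normal 0.397 0.779 -0.485
outer loop
vertex -1.804 4.067 -0.897
vertex -2.9 4.503 -1.094
vertex -2.077 4.458 -0.493
endloop
endfacet
facet normal 0.807 -0.044 0.589
outer loop
vertex -1.804 4.067 -0.897
vertex -2.077 4.458 -0.493
vertex -2.198 3.757 -0.38
endloop
endfacet
facet normal -0.807 0.045 -0.588
outer loop
vertex -2.9 4.503 -1.094
vertex -3.022 3.803 -0.98
vertex -3.264 4.367 -0.605
endloop
endfacet
facet normal -0.094 0.975 0.201
outer loop
vertex -2.9 4.503 -1.094
vertex -3.264 4.367 -0.605
vertex -2.077 4.458 -0.493
endloop
endfacet
facet normal -0.094 0.975 0.201
outer loop
vertex -2.077 4.458 -0.493
vertex -3.264 4.367 -0.605
vertex -2.441 4.322 -0.004
endloop
endfacet
facet normal 0.807 -0.044 0.589
outer loop
vertex -2.077 4.458 -0.493
vertex -2.441 4.322 -0.004
vertex -2.198 3.757 -0.38
endloop
endfacet
facet normal -0.807 0.045 -0.588
outer loop
vertex -3.264 4.367 -0.605
vertex -3.022 3.803 -0.98
vertex -3.446 3.806 -0.398
endloop
endfacet
facet normal -0.514 0.439 0.737
outer loop
vertex -3.264 4.367 -0.605
vertex -3.446 3.806 -0.398
vertex -2.441 4.322 -0.004
endloop
endfacet
facet normal -0.514 0.437 0.738
outer loop
vertex -2.441 4.322 -0.004
vertex -3.446 3.806 -0.398
vertex -2.623 3.76 0.202
endloop
endfacet
facet normal 0.807 -0.045 0.589
outer loop
vertex -2.441 4.322 -0.004
vertex -2.623 3.76 0.202
vertex -2.198 3.757 -0.38
endloop
endfacet
facet normal -0.807 0.044 -0.588
outer loop
vertex -3.446 3.806 -0.398
vertex -3.022 3.803 -0.98
vertex -3.308 3.242 -0.63
endloop
endfacet
facet normal -0.548 -0.429 0.718
outer loop
vertex -3.446 3.806 -0.398
vertex -3.308 3.242 -0.63
vertex -2.623 3.76 0.202
endloop
endfacet
facet normal -0.547 -0.430 0.718
outer loop
vertex -2.623 3.76 0.202
vertex -3.308 3.242 -0.63
vertex -2.485 3.197 -0.03
endloop
endfacet
facet normal 0.807 -0.045 0.589
outer loop
vertex -2.623 3.76 0.202
vertex -2.485 3.197 -0.03
vertex -2.198 3.757 -0.38
endloop
endfacet
facet normal -0.807 0.044 -0.589
outer loop
vertex -3.308 3.242 -0.63
vertex -3.022 3.803 -0.98
vertex -2.954 3.101 -1.126
endloop
endfacet
facet normal -0.168 -0.973 0.157
outer loop
vertex -3.308 3.242 -0.63
vertex -2.954 3.101 -1.126
vertex -2.485 3.197 -0.03
endloop
endfacet
facet normal -0.170 -0.973 0.158
outer loop
vertex -2.485 3.197 -0.03
vertex -2.954 3.101 -1.126
vertex -2.131 3.055 -0.525
endloop
endfacet
facet normal 0.806 -0.045 0.590
outer loop
vertex -2.485 3.197 -0.03
vertex -2.131 3.055 -0.525
vertex -2.198 3.757 -0.38
endloop
endfacet
facet normal -0.808 0.044 -0.588
outer loop
vertex -2.954 3.101 -1.126
vertex -3.022 3.803 -0.98
vertex -2.652 3.488 -1.512
endloop
endfacet
facet normal 0.337 -0.784 -0.522
outer loop
vertex -2.954 3.101 -1.126
vertex -2.652 3.488 -1.512
vertex -2.131 3.055 -0.525
endloop
endfacet
facet normal 0.337 -0.784 -0.522
outer loop
vertex -2.131 3.055 -0.525
vertex -2.652 3.488 -1.512
vertex -1.828 3.442 -0.911
endloop
endfacet
facet normal 0.807 -0.045 0.589
outer loop
vertex -2.131 3.055 -0.525
vertex -1.828 3.442 -0.911
vertex -2.198 3.757 -0.38
endloop
endfacet

endsolid
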